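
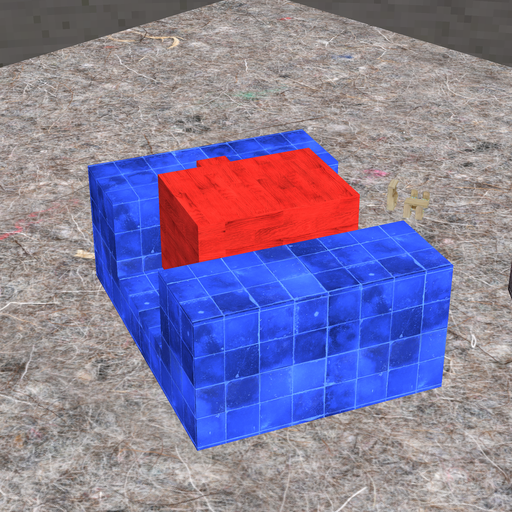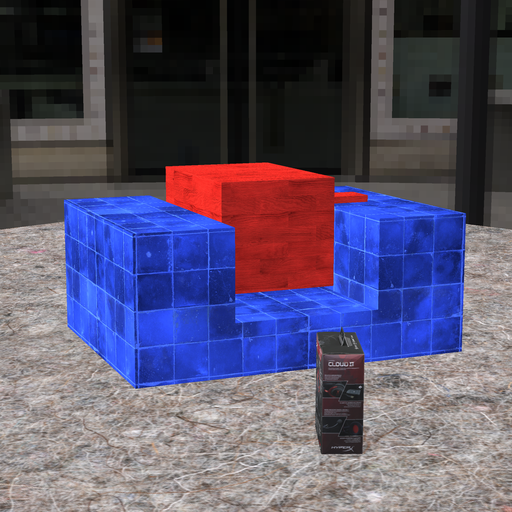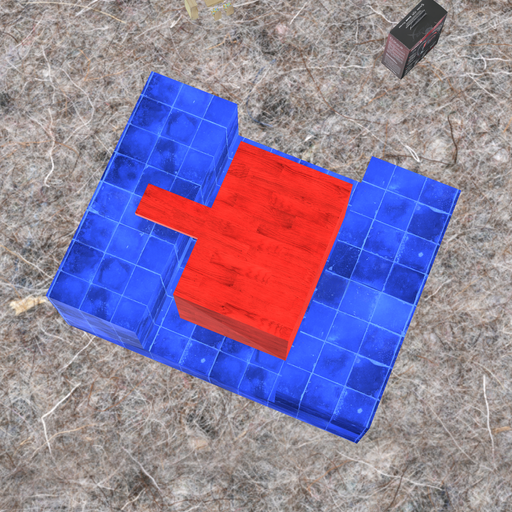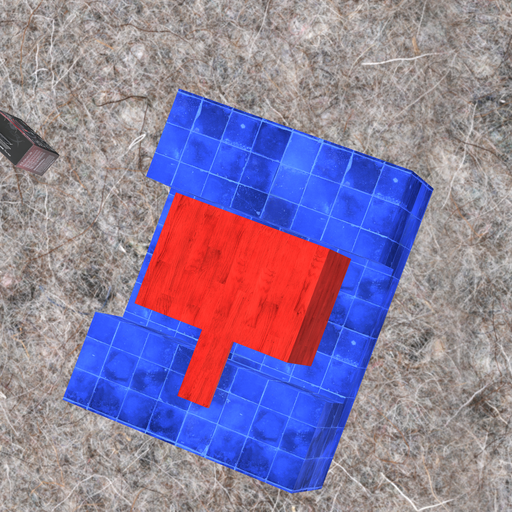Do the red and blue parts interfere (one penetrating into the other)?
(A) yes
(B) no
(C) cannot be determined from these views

(B) no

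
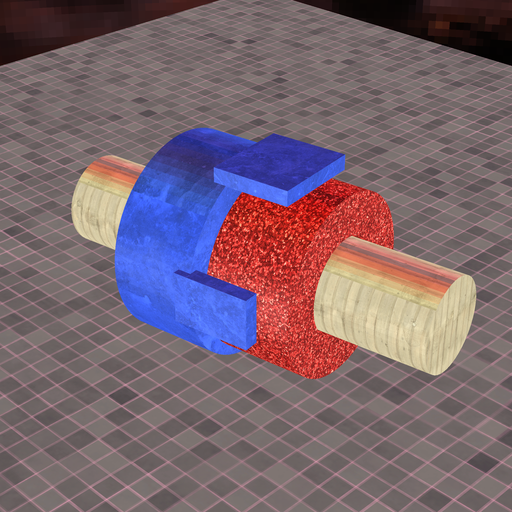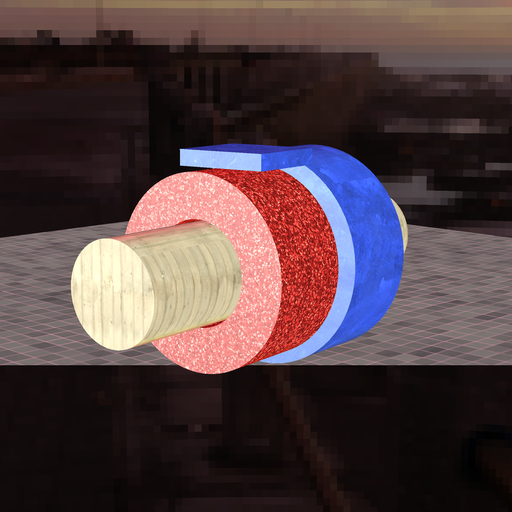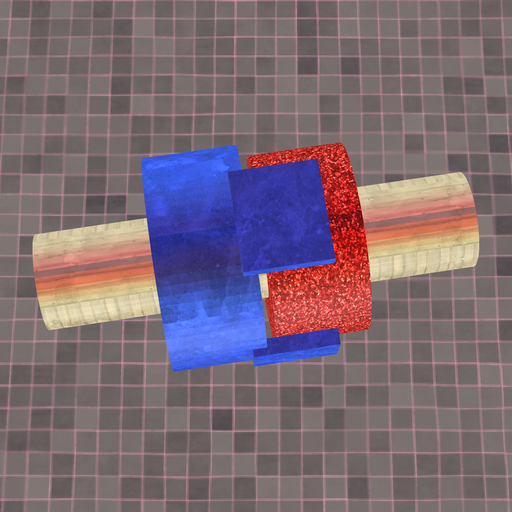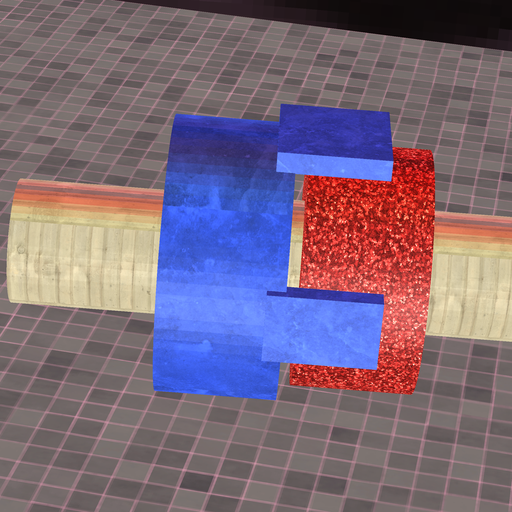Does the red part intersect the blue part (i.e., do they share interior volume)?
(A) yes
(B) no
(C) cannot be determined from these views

(B) no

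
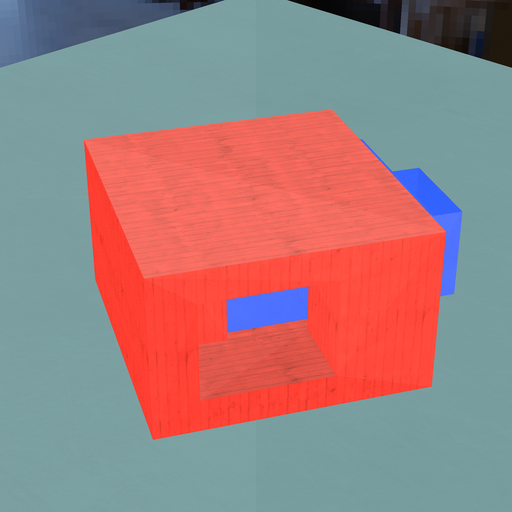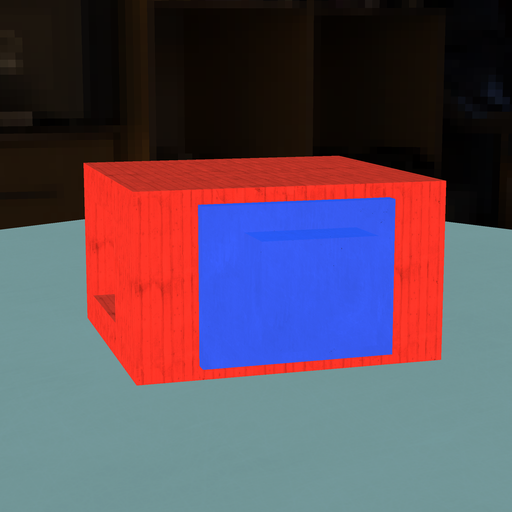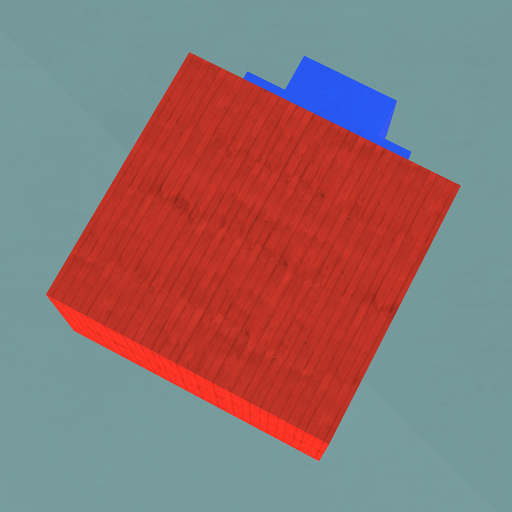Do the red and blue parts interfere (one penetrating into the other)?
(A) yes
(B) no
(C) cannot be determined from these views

(C) cannot be determined from these views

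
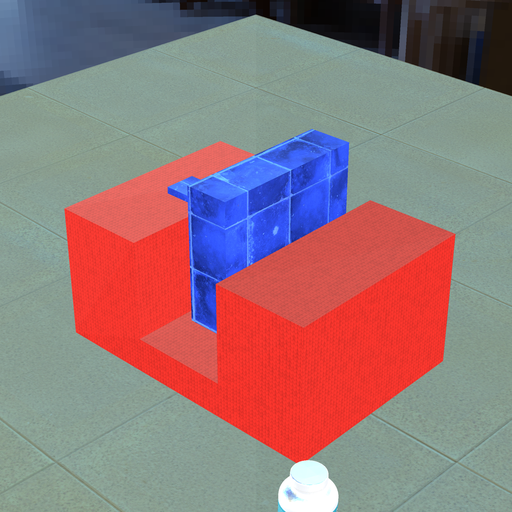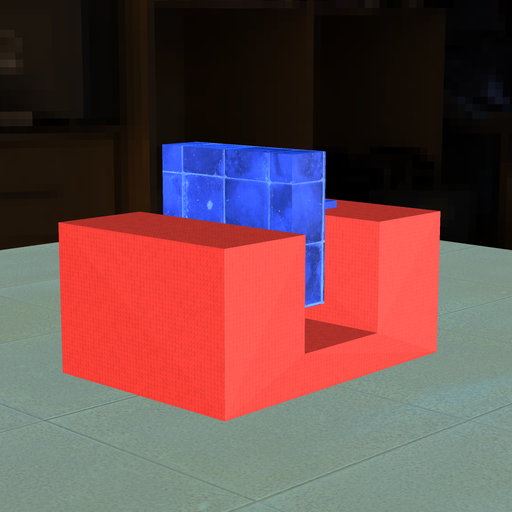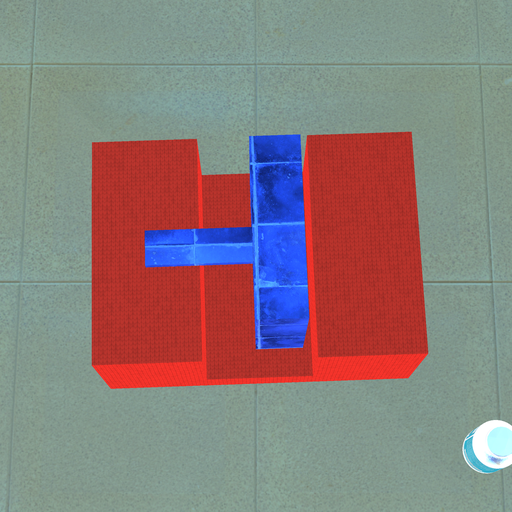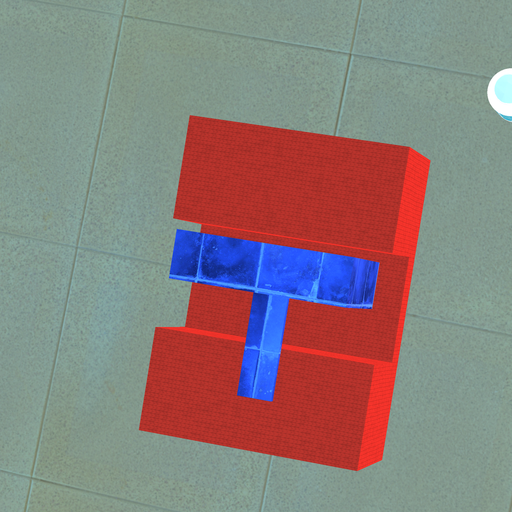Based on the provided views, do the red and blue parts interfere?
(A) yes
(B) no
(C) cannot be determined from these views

(B) no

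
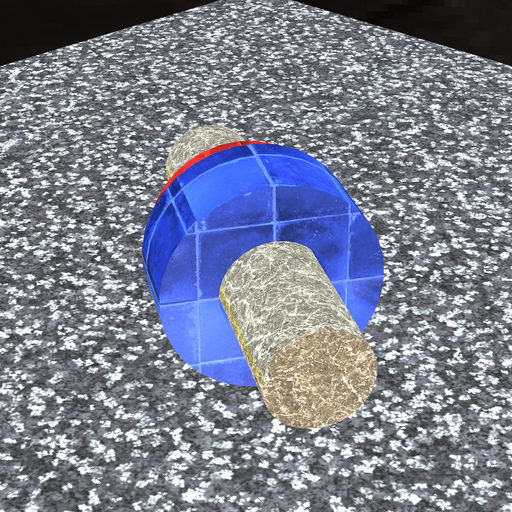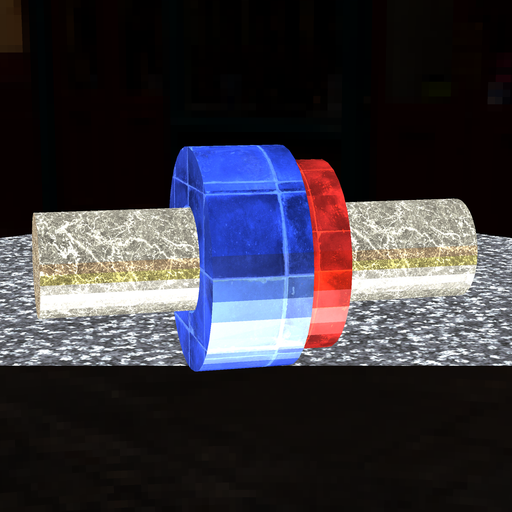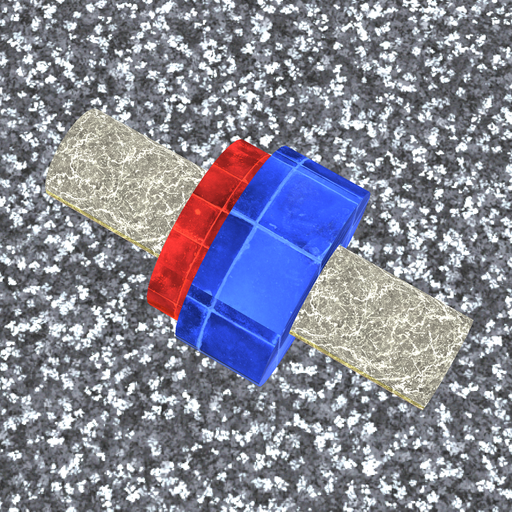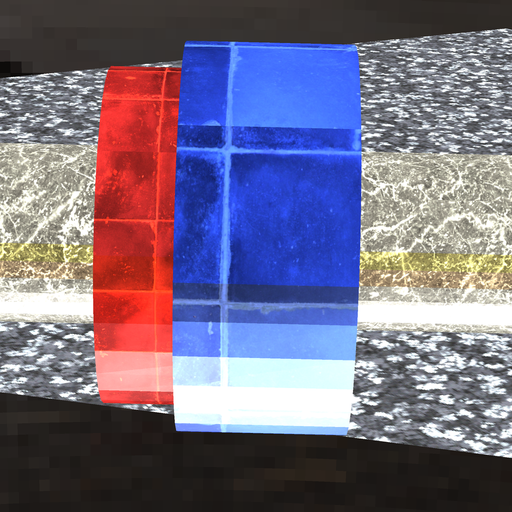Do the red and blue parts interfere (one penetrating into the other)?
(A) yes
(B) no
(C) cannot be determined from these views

(A) yes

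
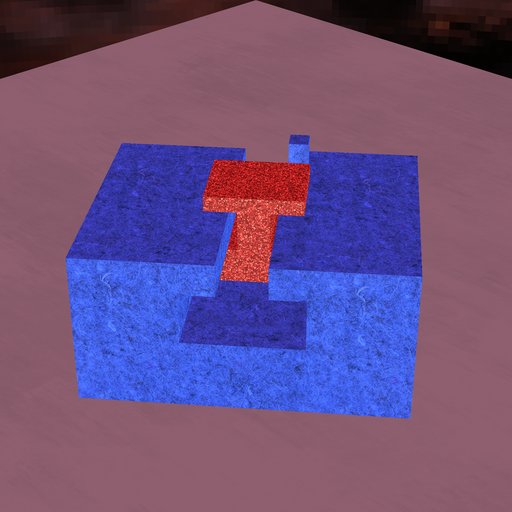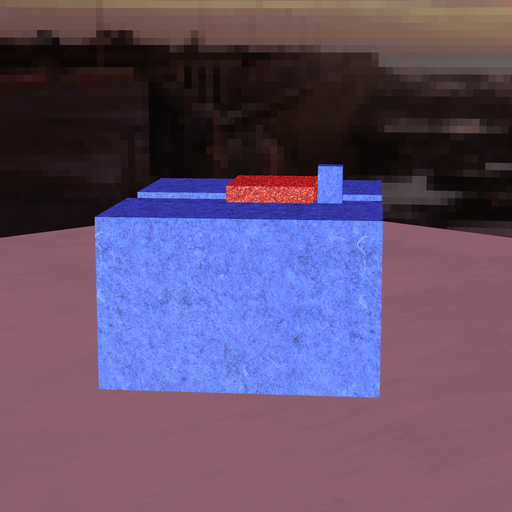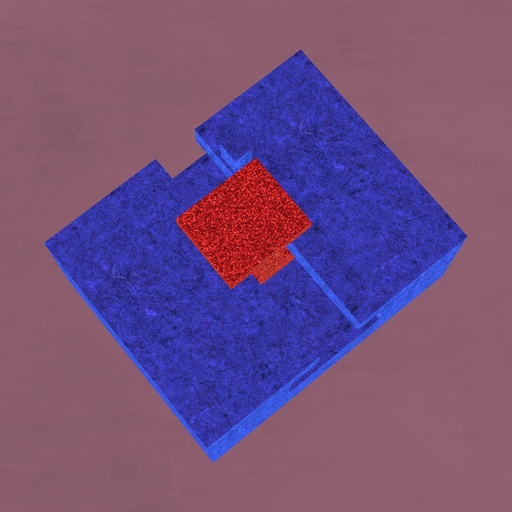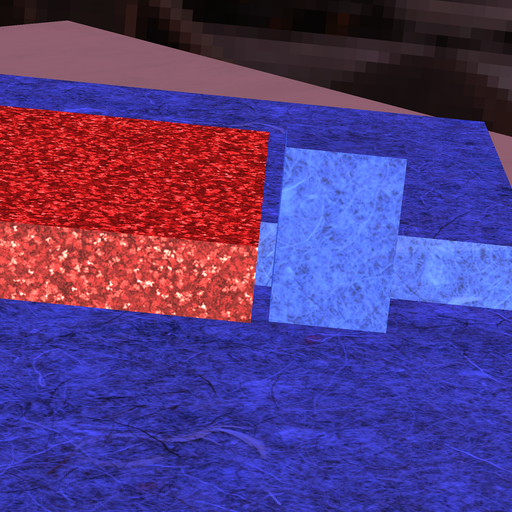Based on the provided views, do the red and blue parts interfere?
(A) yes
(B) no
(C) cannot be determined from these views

(B) no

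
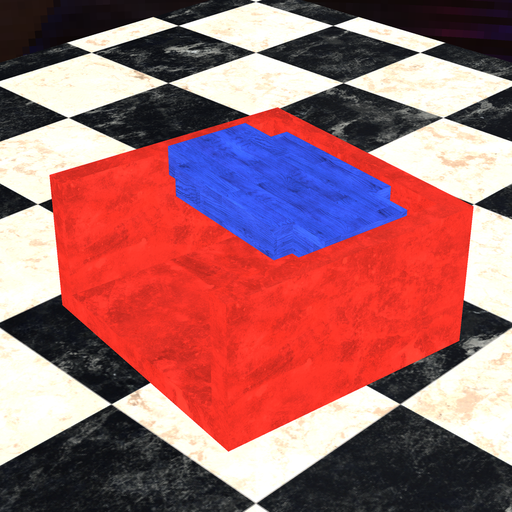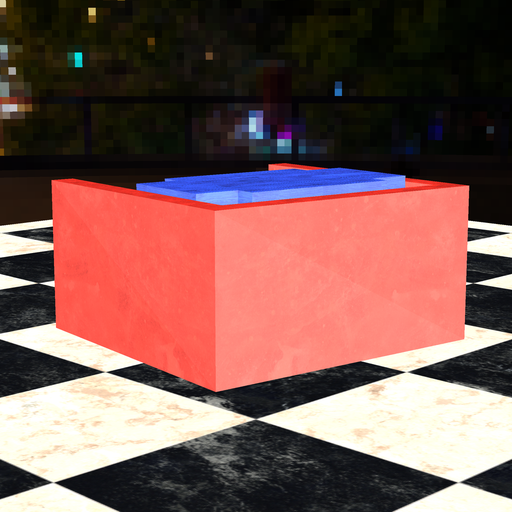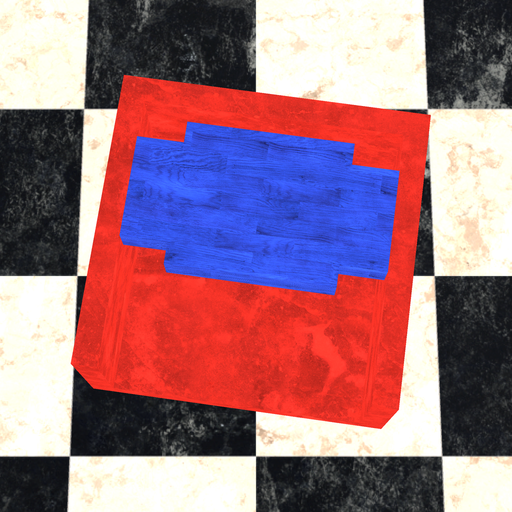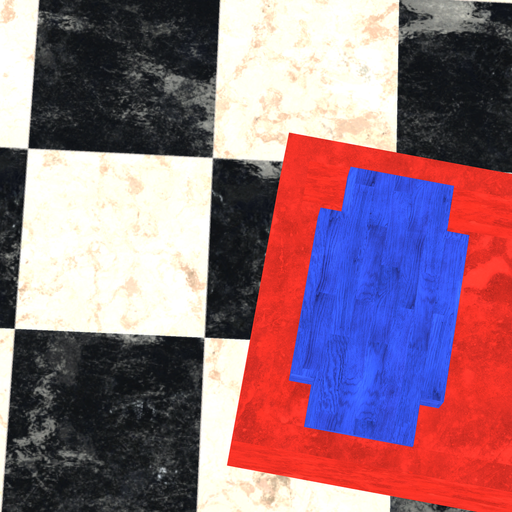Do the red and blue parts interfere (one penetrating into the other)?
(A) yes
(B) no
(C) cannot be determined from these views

(B) no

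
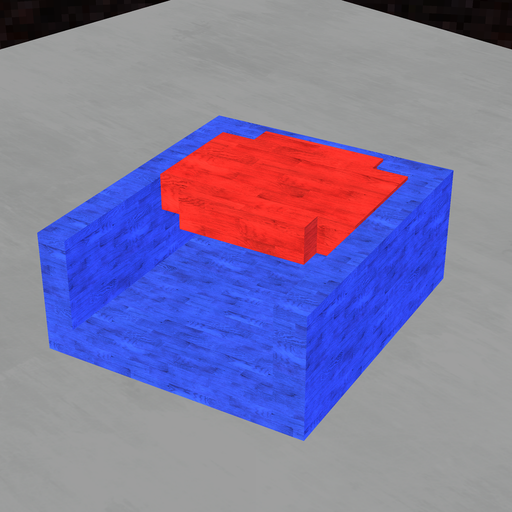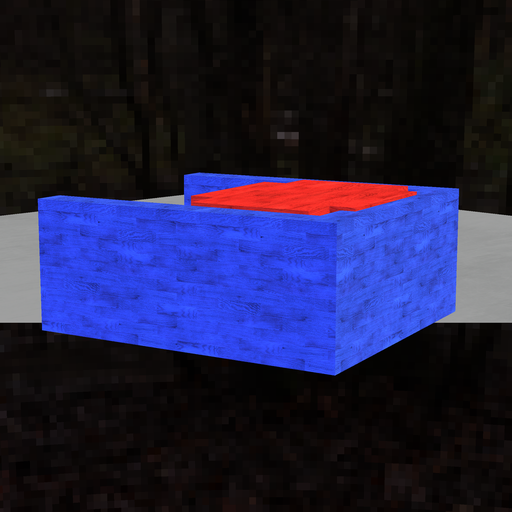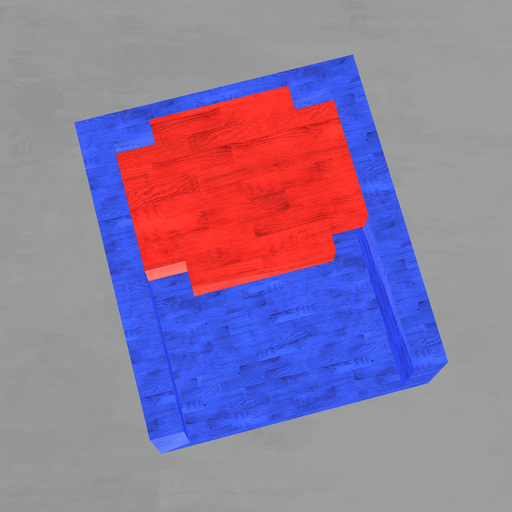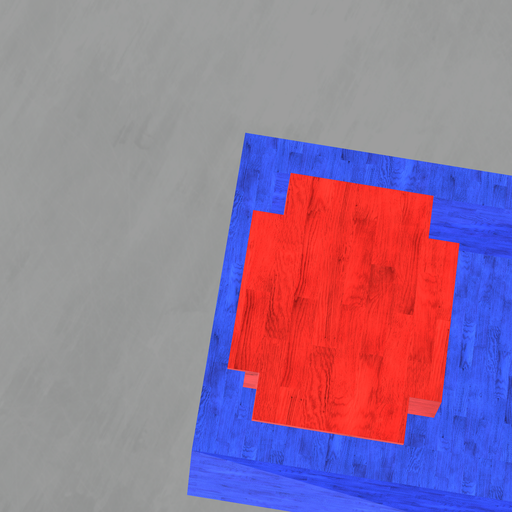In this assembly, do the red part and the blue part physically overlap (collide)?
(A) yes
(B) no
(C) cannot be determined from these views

(A) yes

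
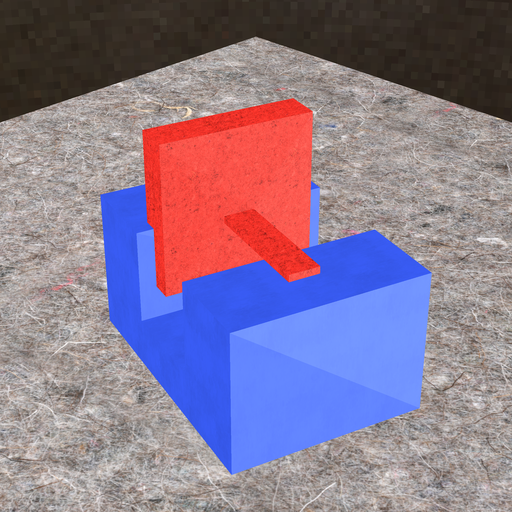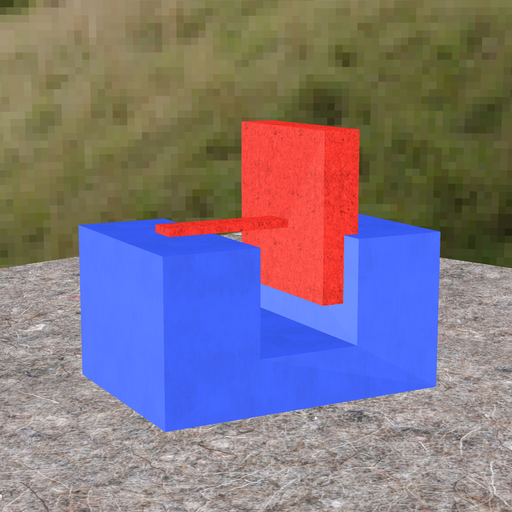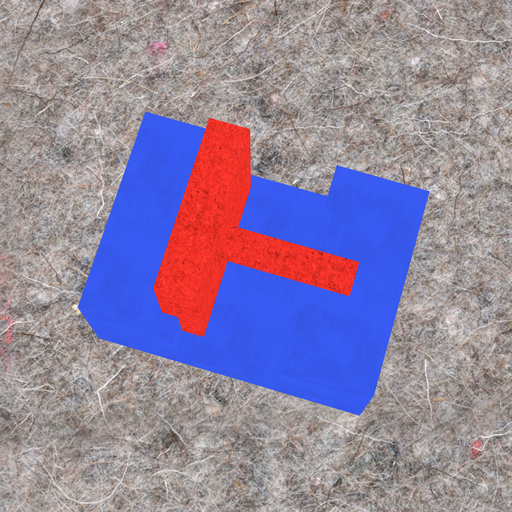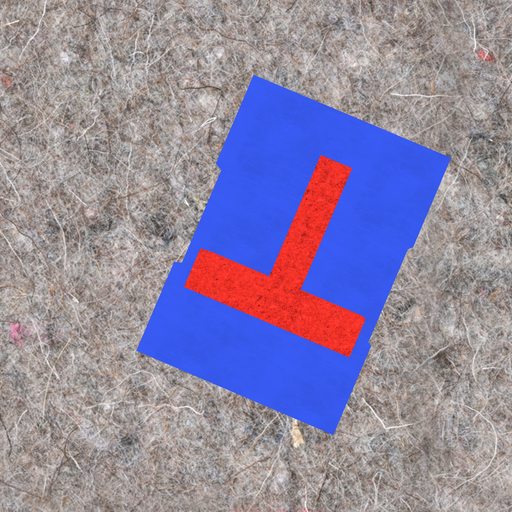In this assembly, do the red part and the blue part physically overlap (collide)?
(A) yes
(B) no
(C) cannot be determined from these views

(A) yes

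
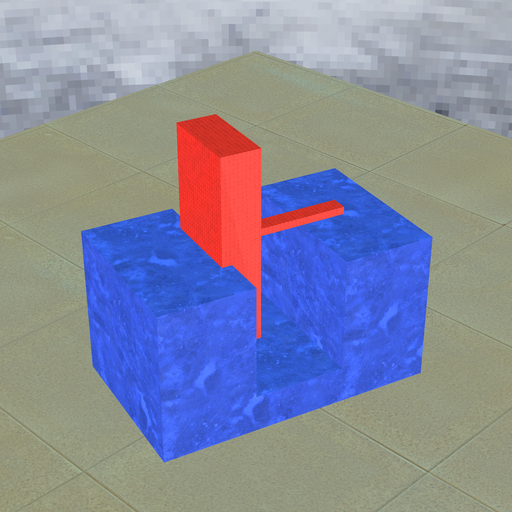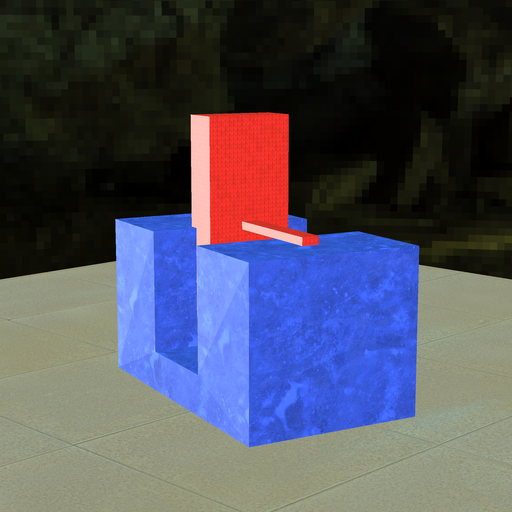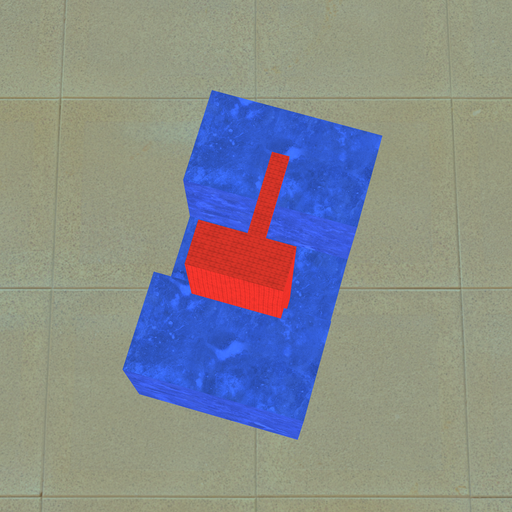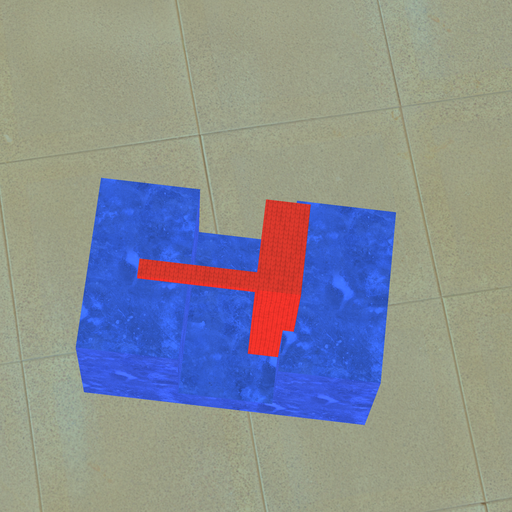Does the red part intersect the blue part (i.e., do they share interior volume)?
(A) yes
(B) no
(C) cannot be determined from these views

(A) yes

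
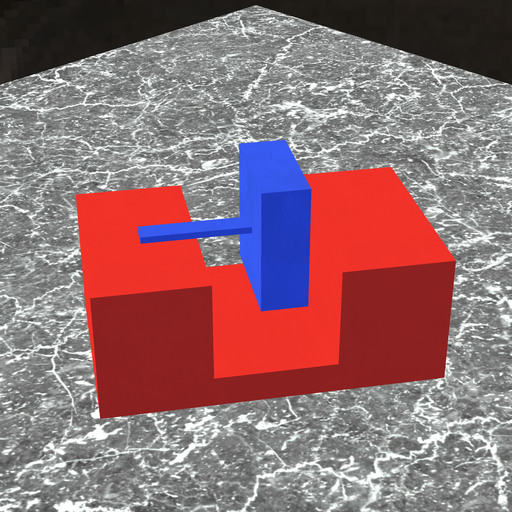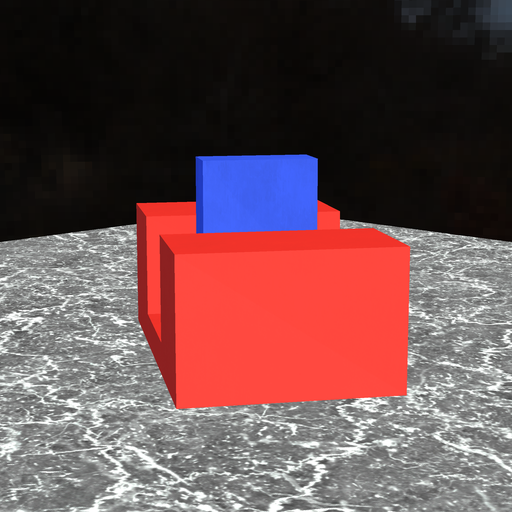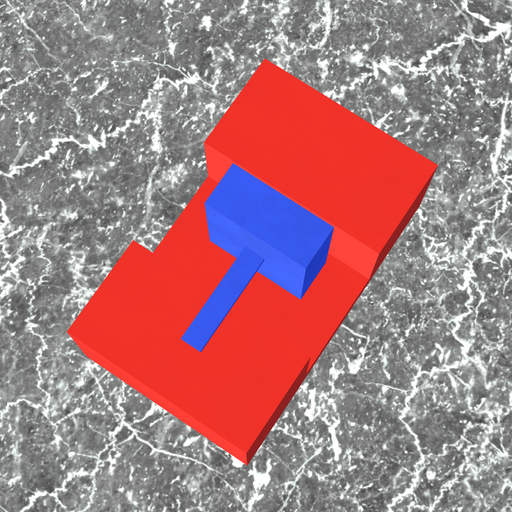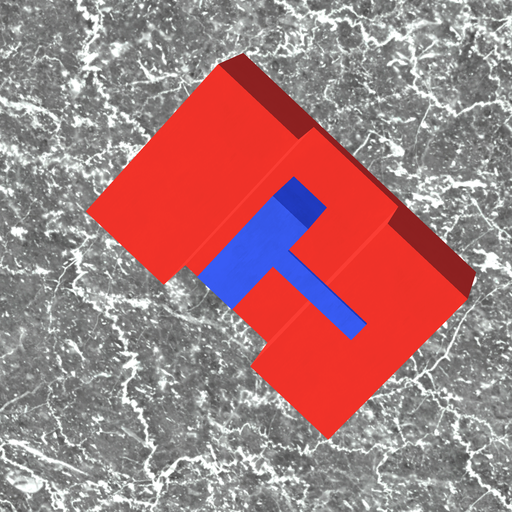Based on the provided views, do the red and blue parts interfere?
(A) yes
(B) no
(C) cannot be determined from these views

(B) no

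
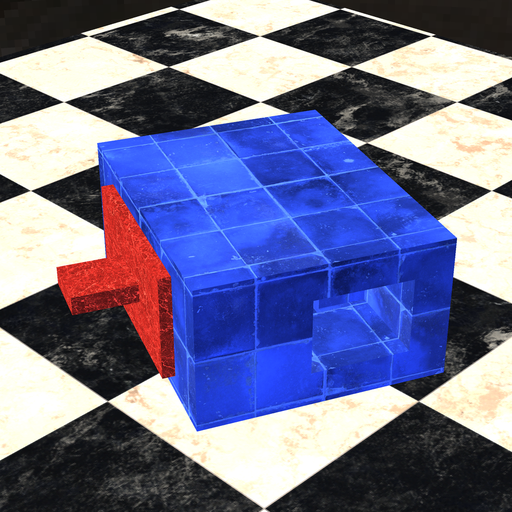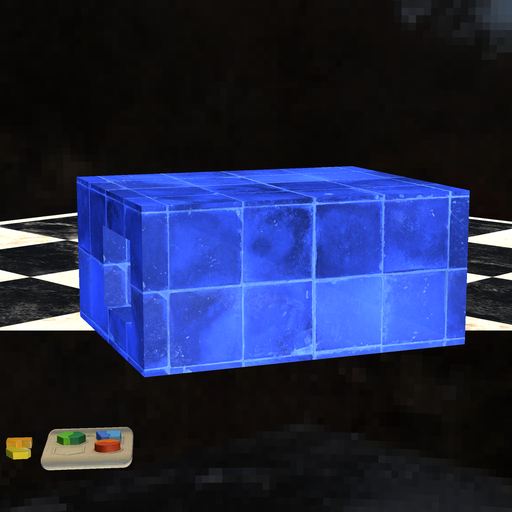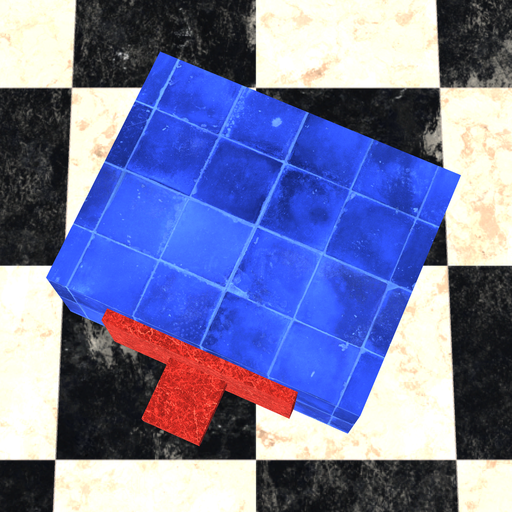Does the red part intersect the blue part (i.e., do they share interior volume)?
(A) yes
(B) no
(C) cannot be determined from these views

(C) cannot be determined from these views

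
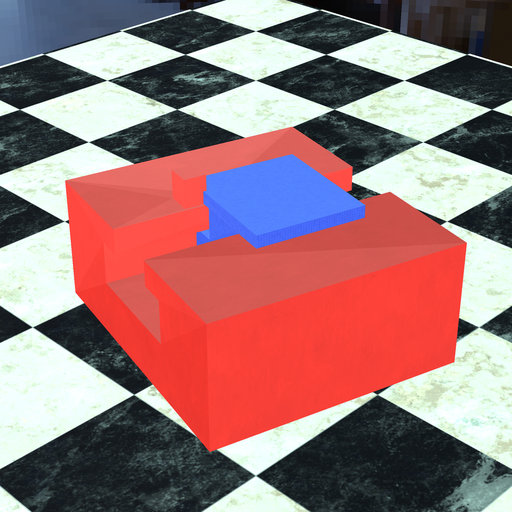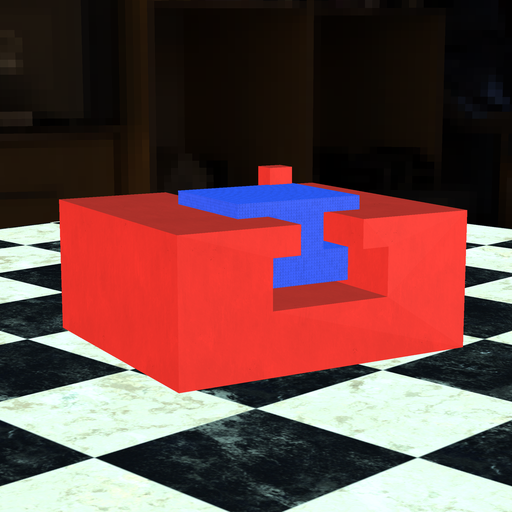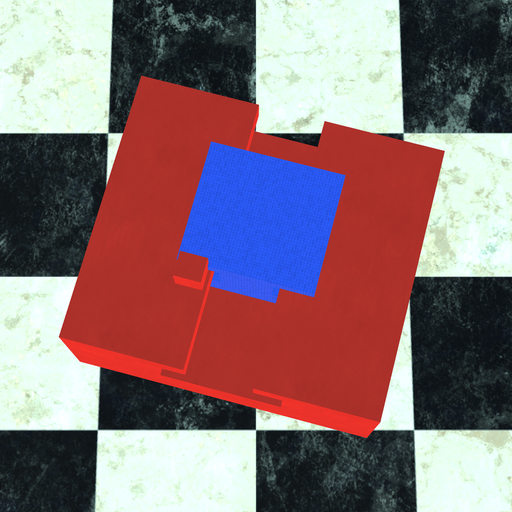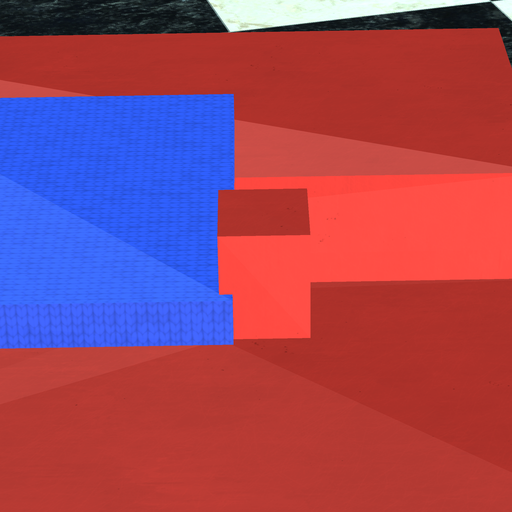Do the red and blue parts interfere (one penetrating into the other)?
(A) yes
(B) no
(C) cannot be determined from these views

(A) yes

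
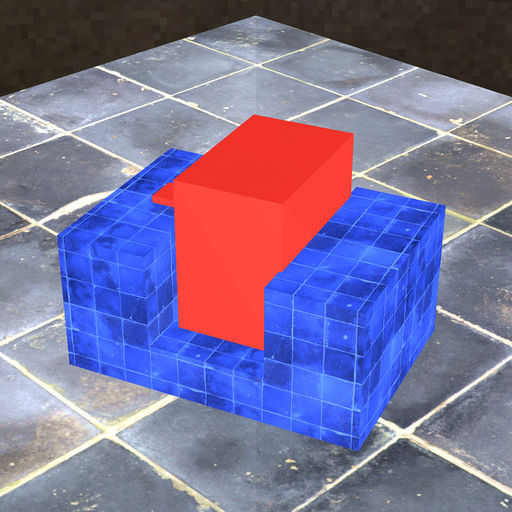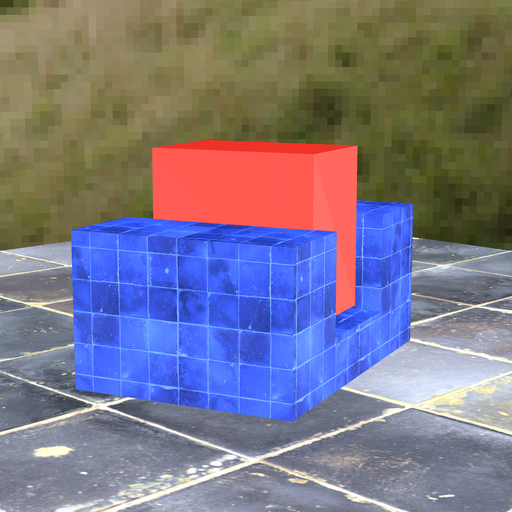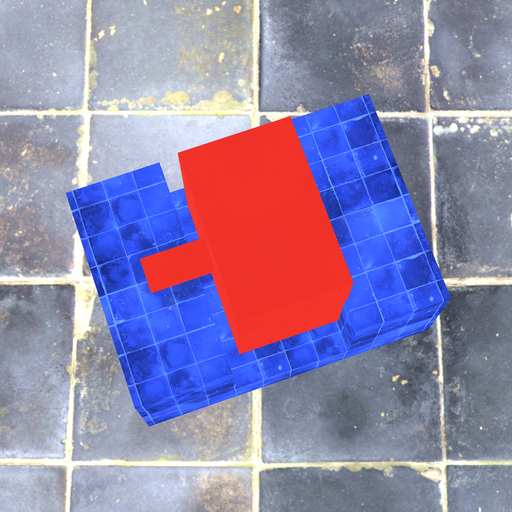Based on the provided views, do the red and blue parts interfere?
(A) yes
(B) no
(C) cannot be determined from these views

(C) cannot be determined from these views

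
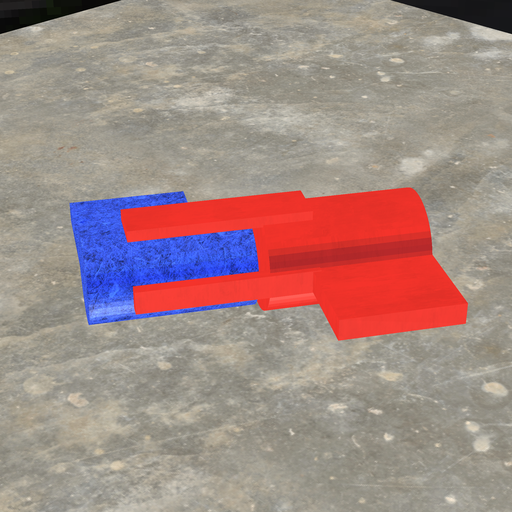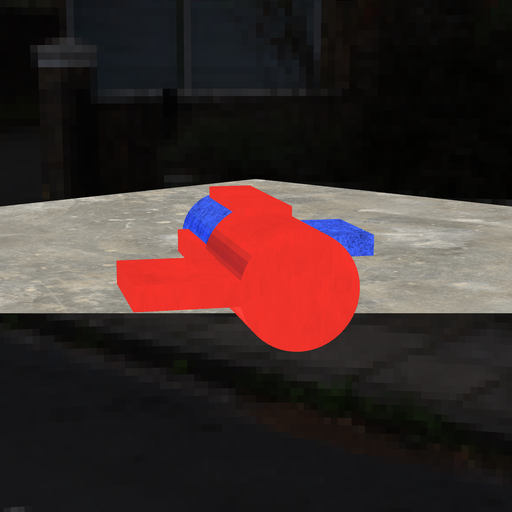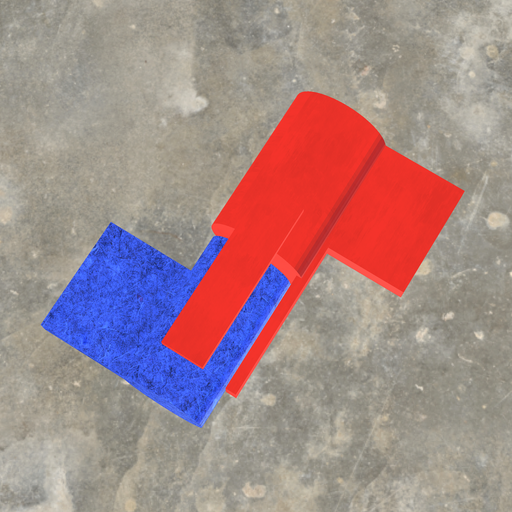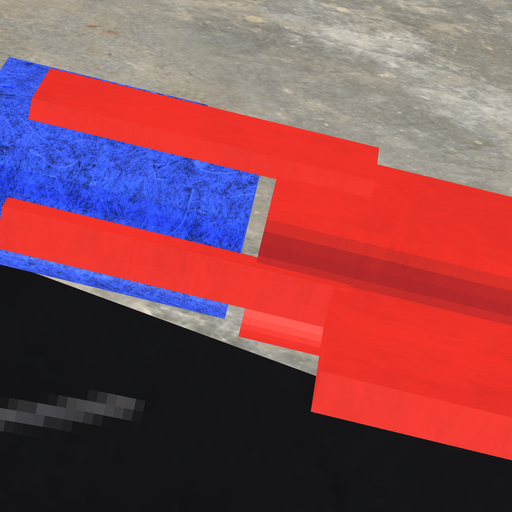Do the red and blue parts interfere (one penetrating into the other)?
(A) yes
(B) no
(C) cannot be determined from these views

(B) no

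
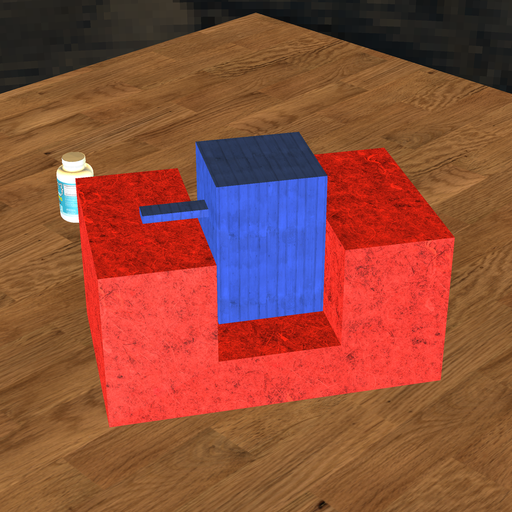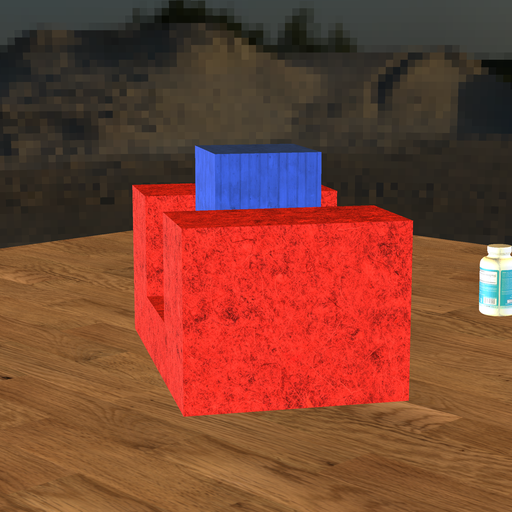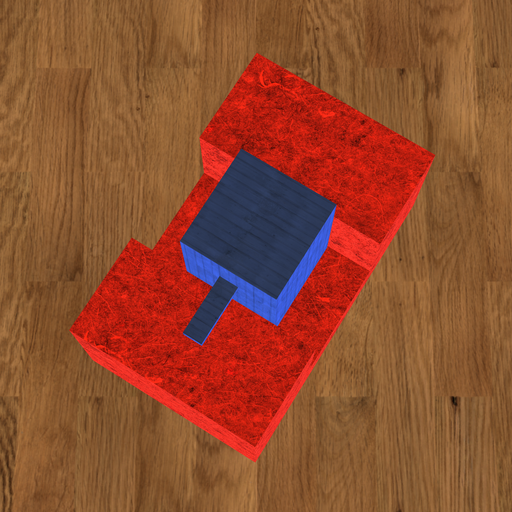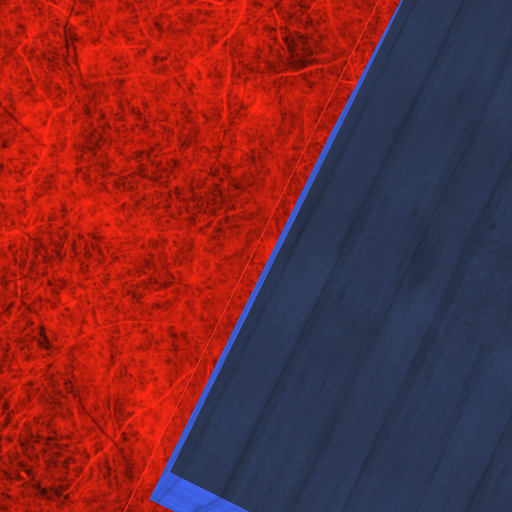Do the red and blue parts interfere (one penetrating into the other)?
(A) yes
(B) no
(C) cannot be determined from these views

(B) no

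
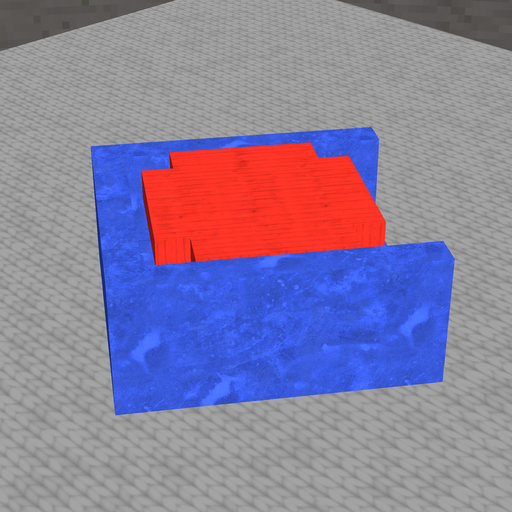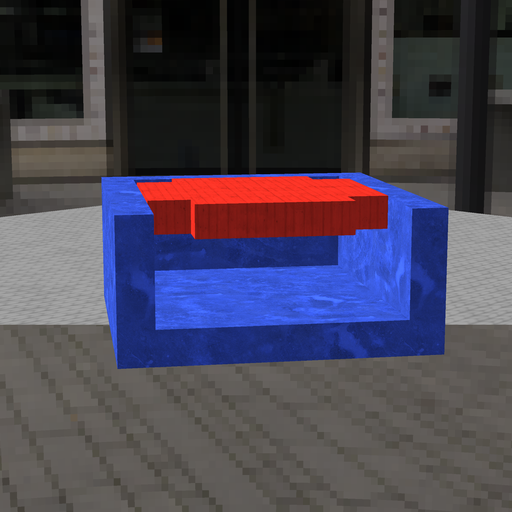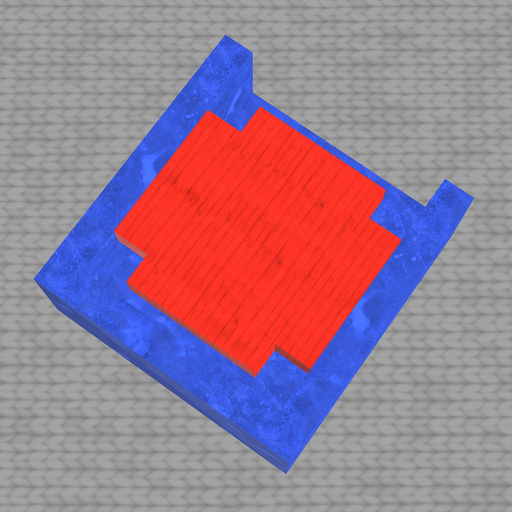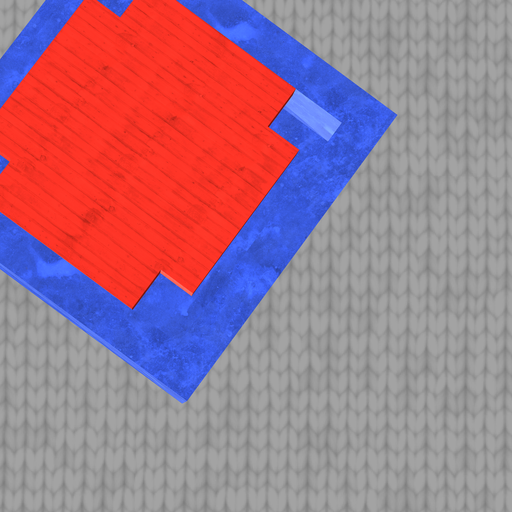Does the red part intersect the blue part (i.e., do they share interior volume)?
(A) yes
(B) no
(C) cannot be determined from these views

(B) no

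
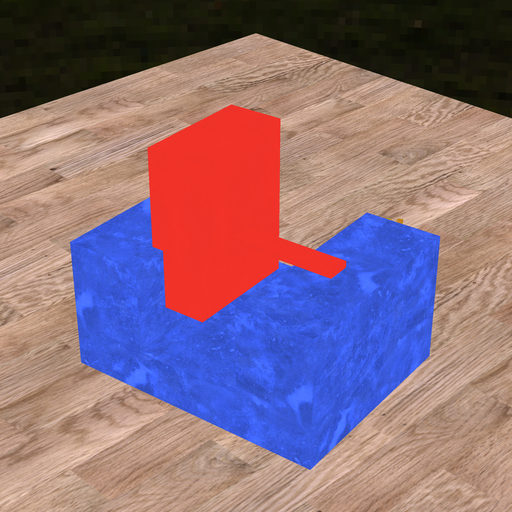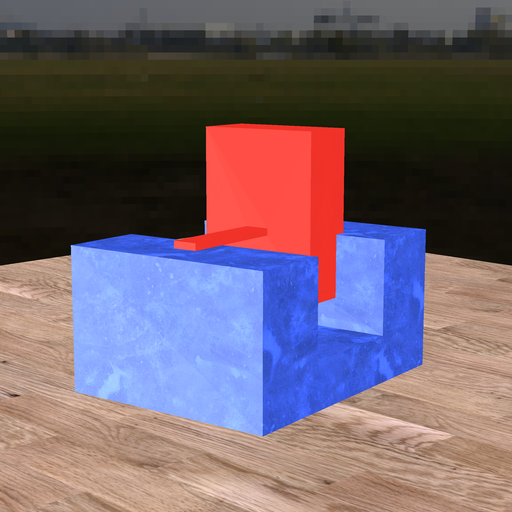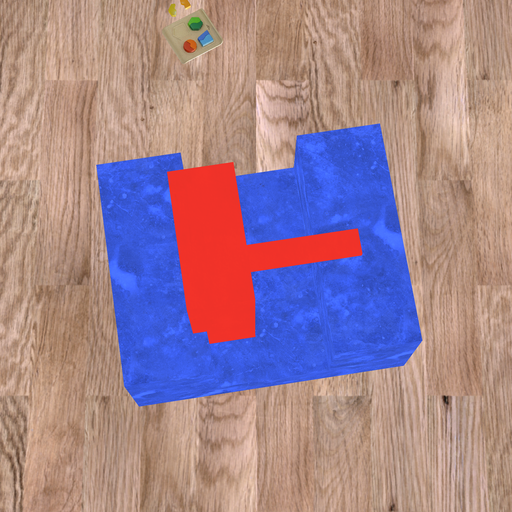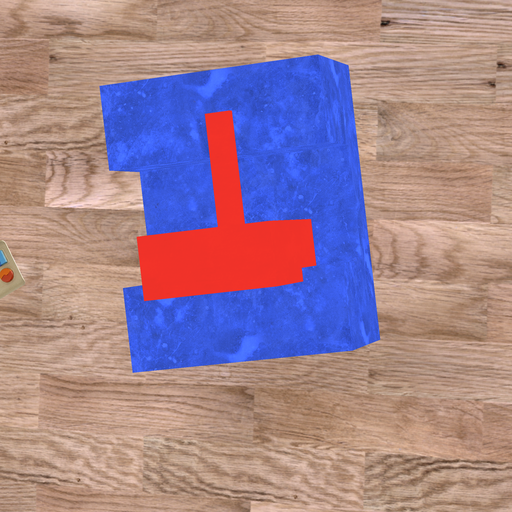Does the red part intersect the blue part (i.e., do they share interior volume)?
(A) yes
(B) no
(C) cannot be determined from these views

(A) yes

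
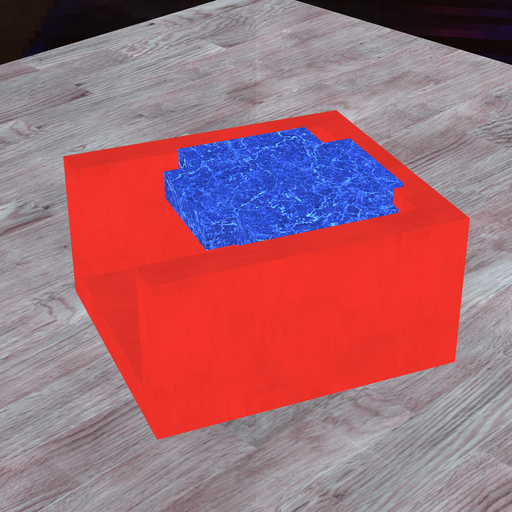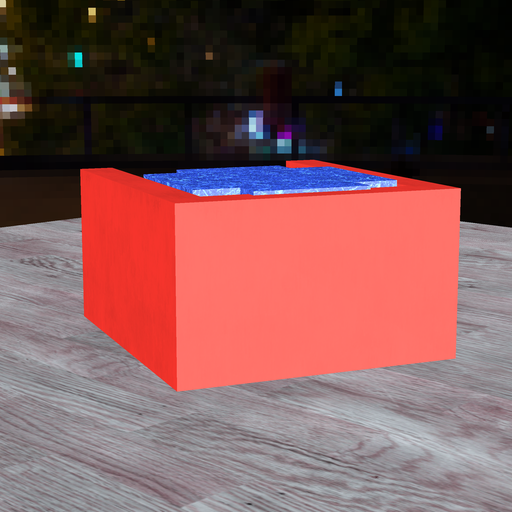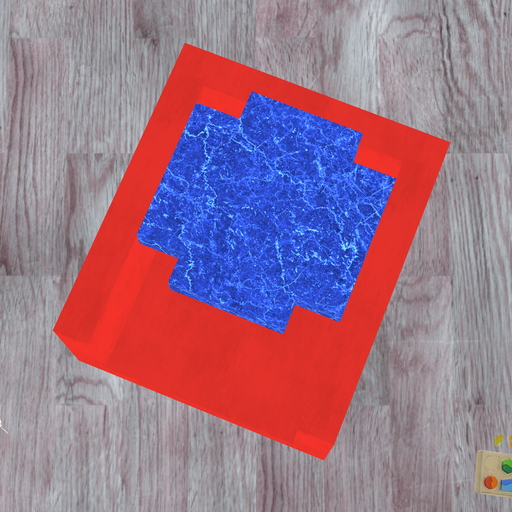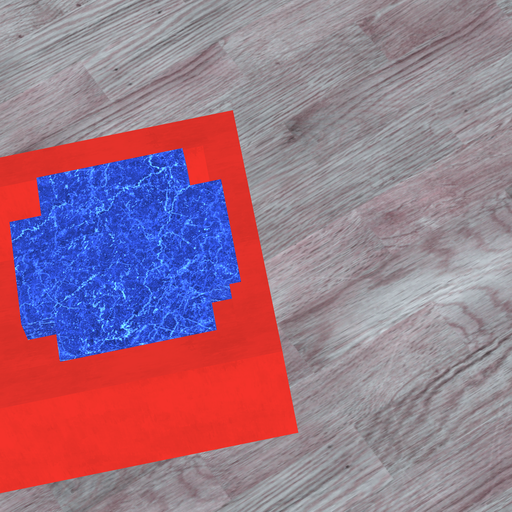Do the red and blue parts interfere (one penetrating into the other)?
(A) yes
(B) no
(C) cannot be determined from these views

(A) yes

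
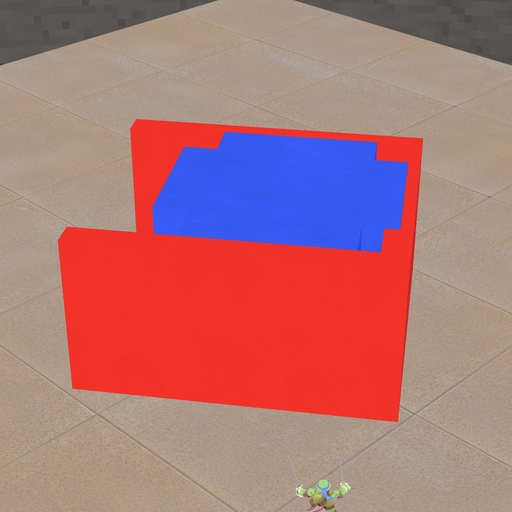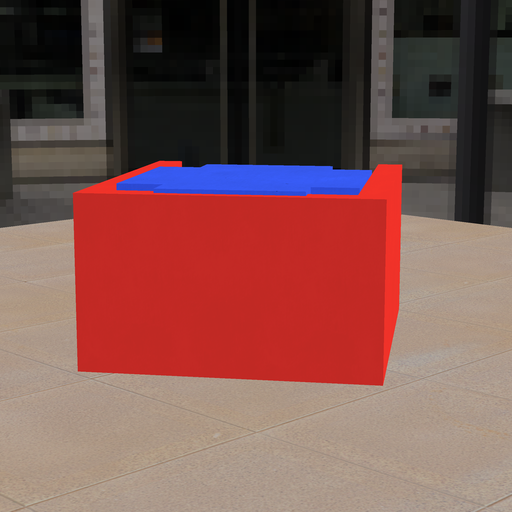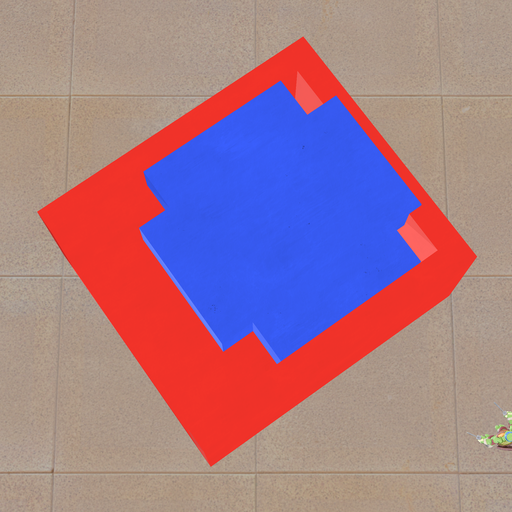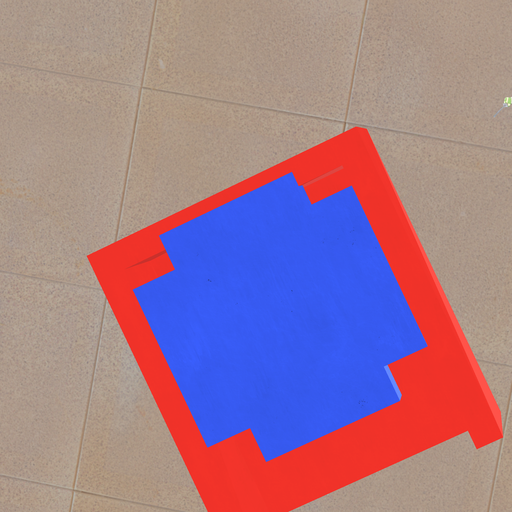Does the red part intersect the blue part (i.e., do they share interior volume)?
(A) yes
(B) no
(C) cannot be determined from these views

(A) yes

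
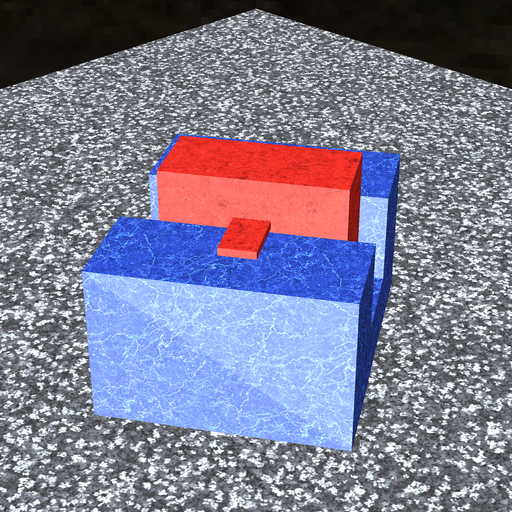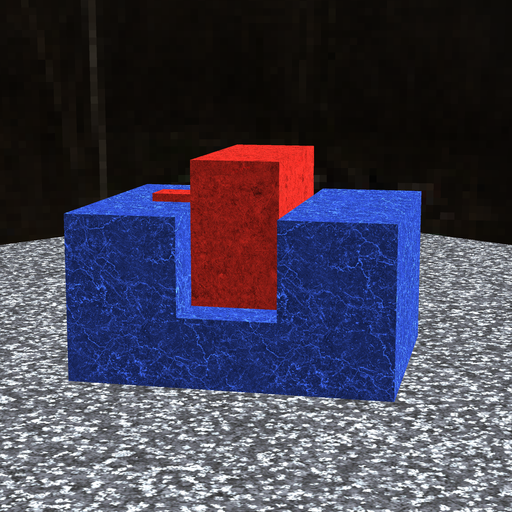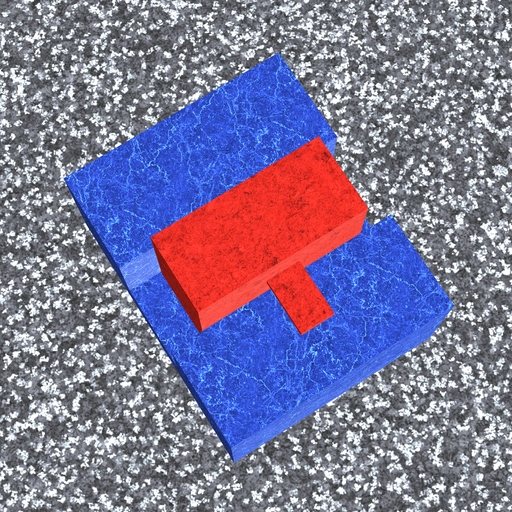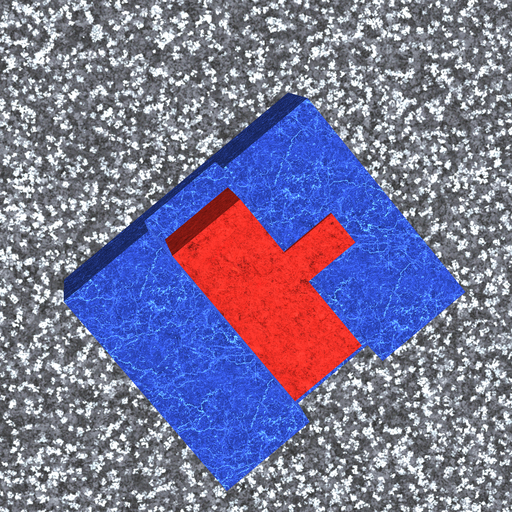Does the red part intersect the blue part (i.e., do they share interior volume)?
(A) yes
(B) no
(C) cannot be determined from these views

(B) no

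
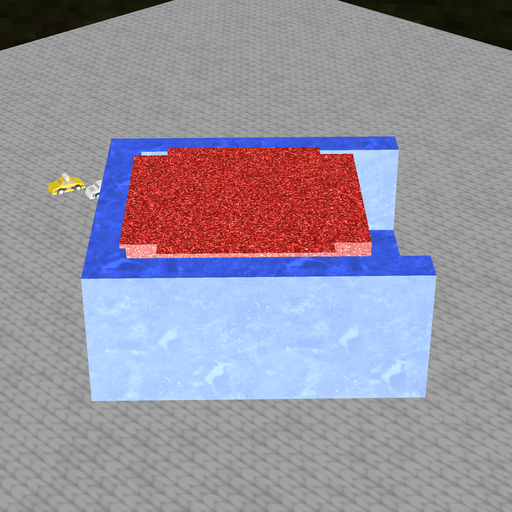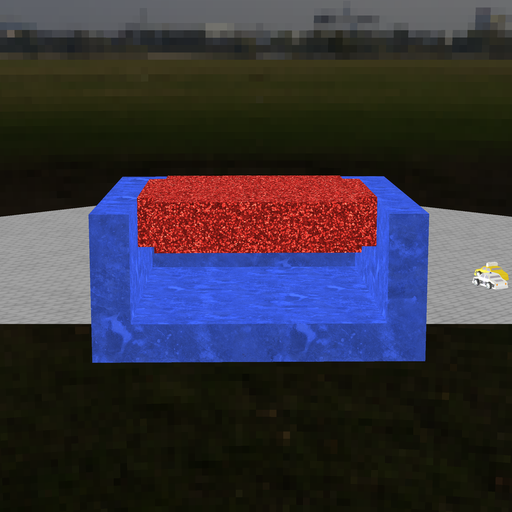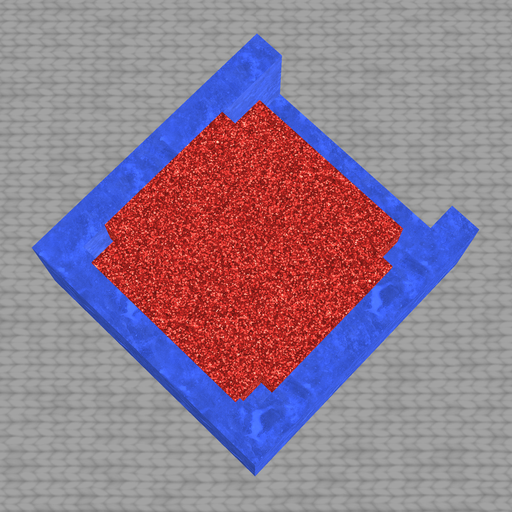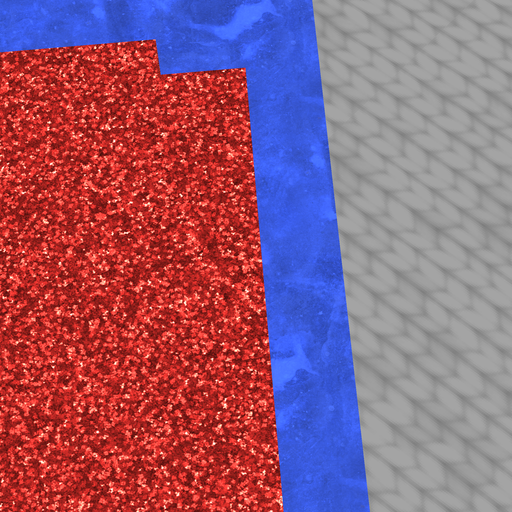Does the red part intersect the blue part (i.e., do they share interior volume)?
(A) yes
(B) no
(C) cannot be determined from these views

(A) yes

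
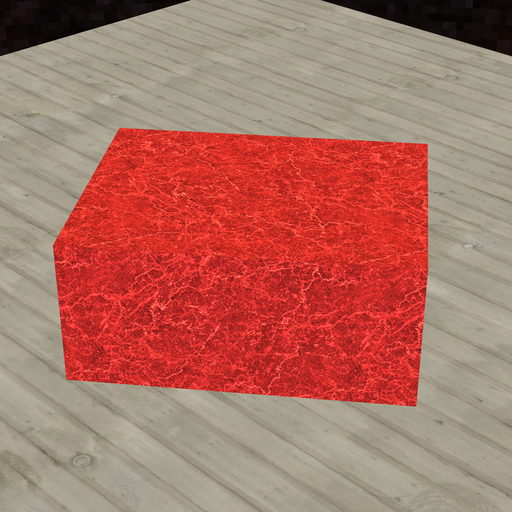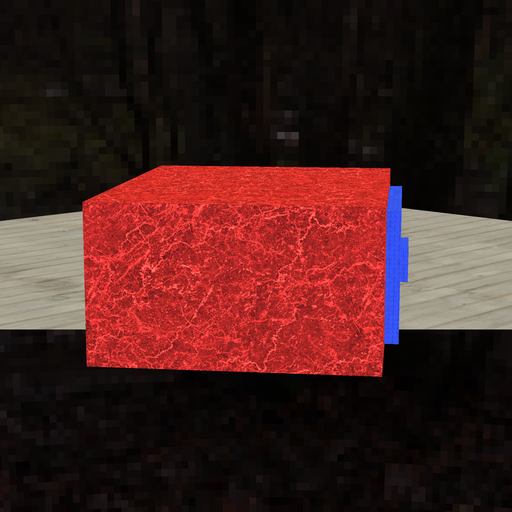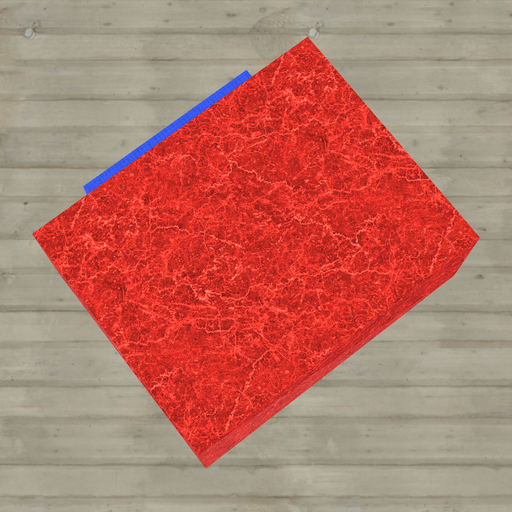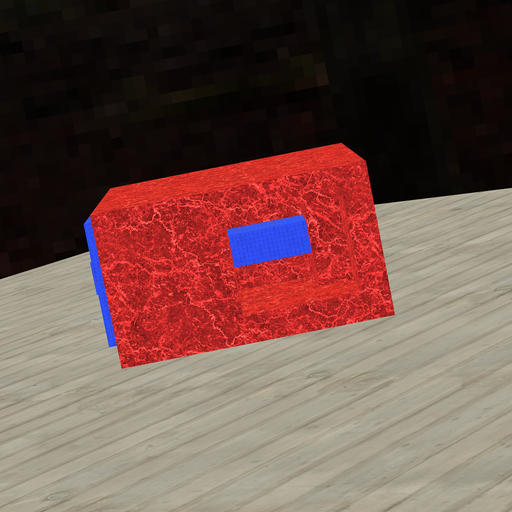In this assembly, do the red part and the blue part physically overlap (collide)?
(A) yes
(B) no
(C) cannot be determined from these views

(A) yes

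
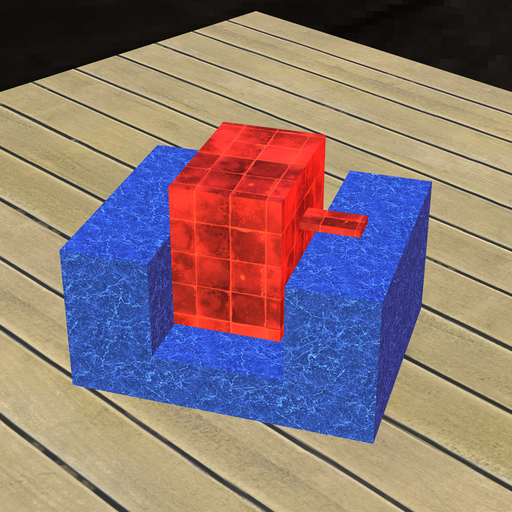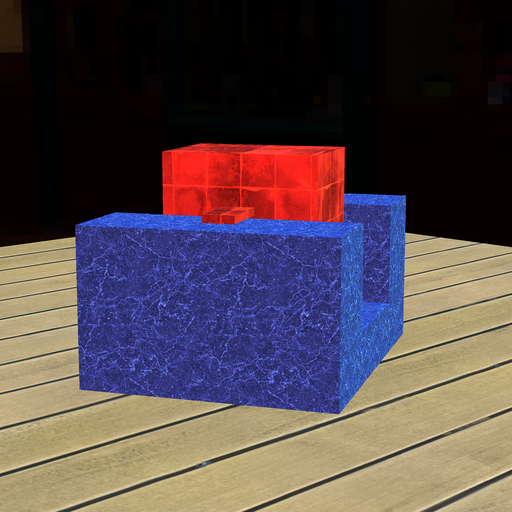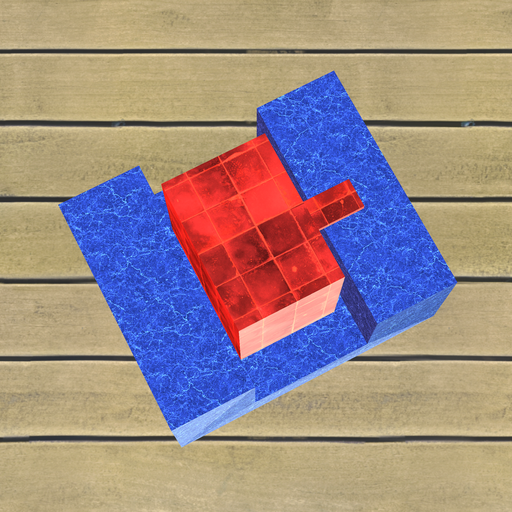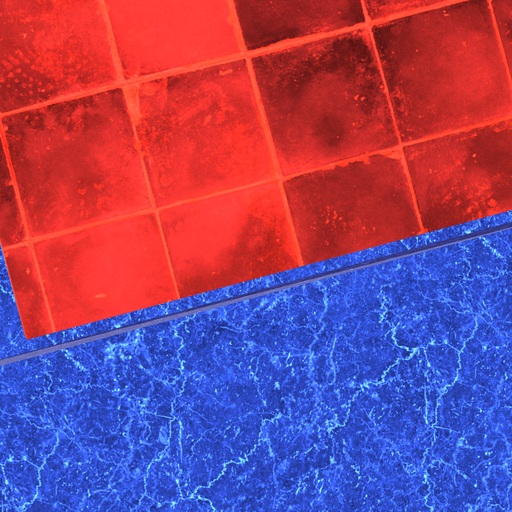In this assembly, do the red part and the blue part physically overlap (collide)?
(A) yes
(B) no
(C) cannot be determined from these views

(B) no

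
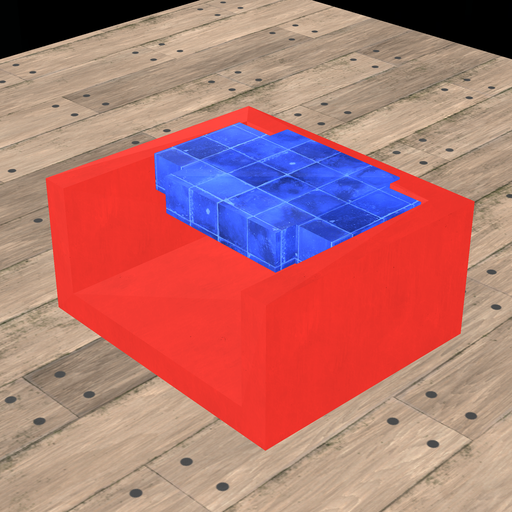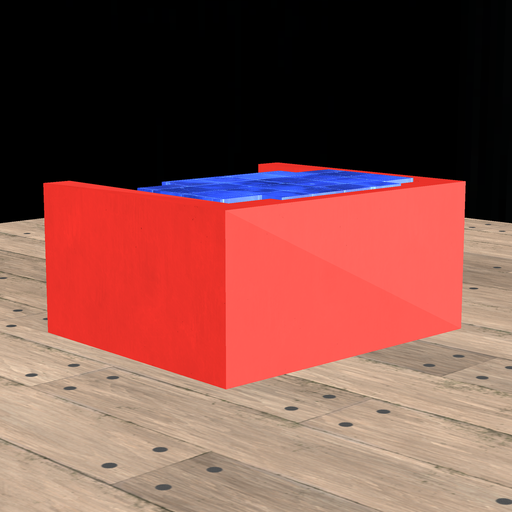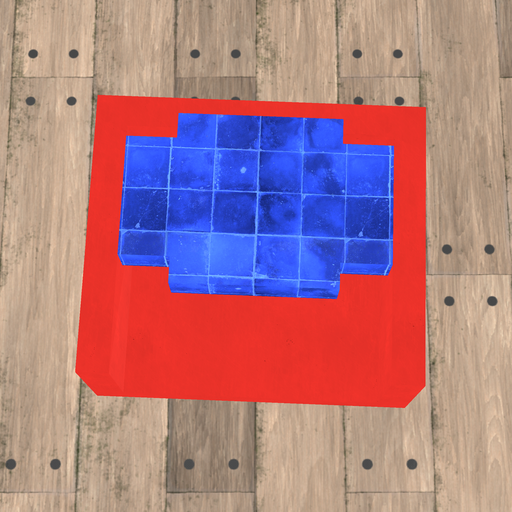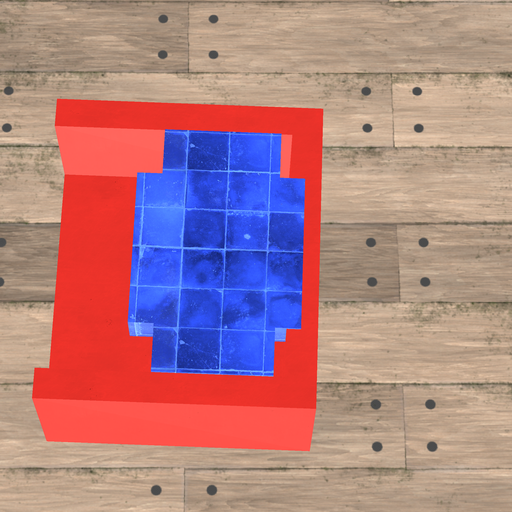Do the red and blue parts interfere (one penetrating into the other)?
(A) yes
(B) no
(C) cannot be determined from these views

(A) yes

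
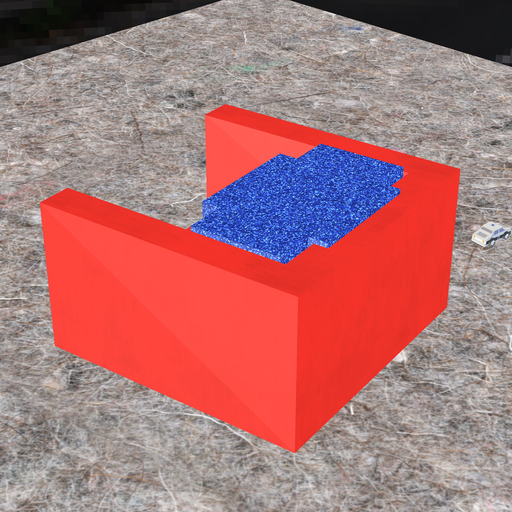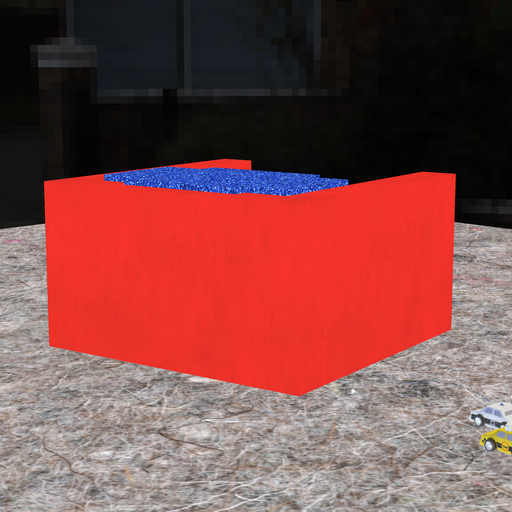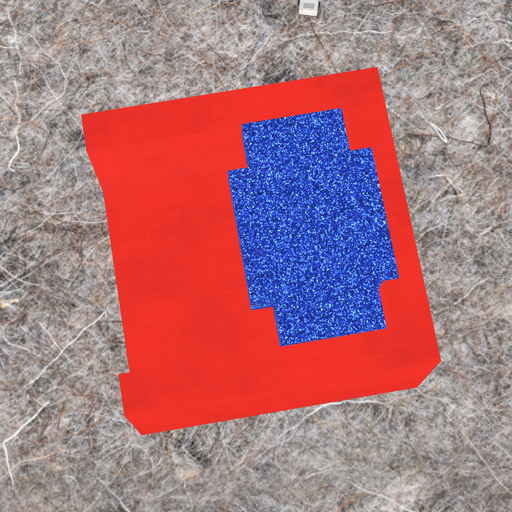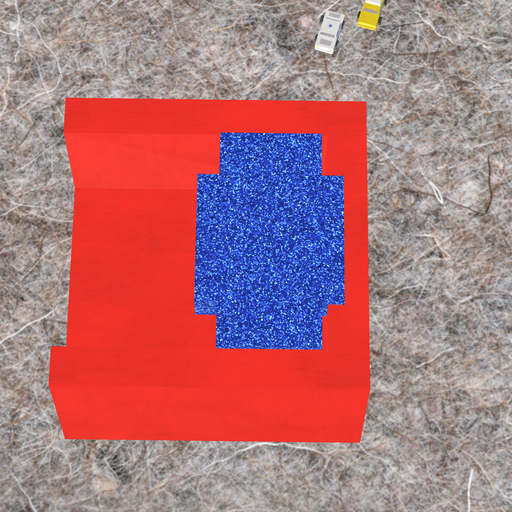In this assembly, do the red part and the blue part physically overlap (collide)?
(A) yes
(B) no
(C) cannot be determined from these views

(A) yes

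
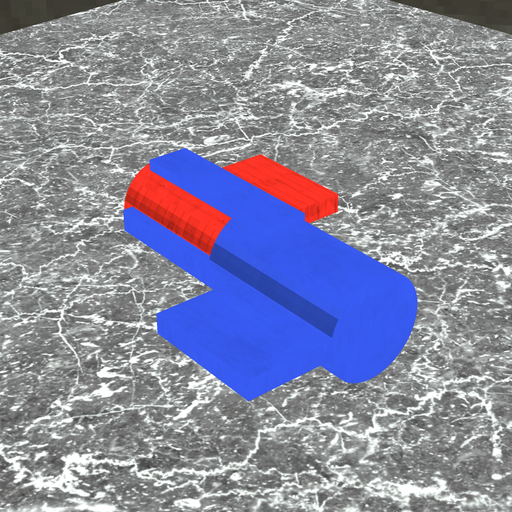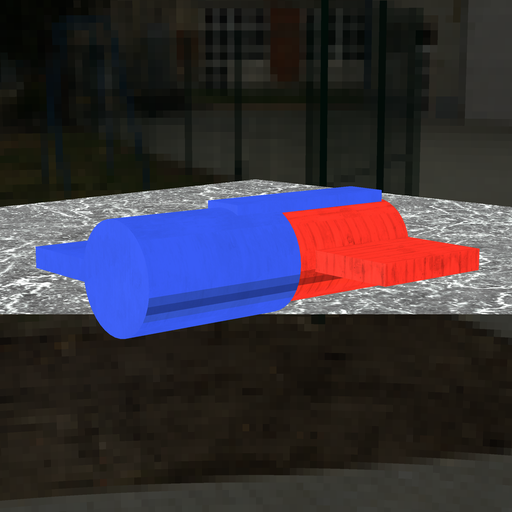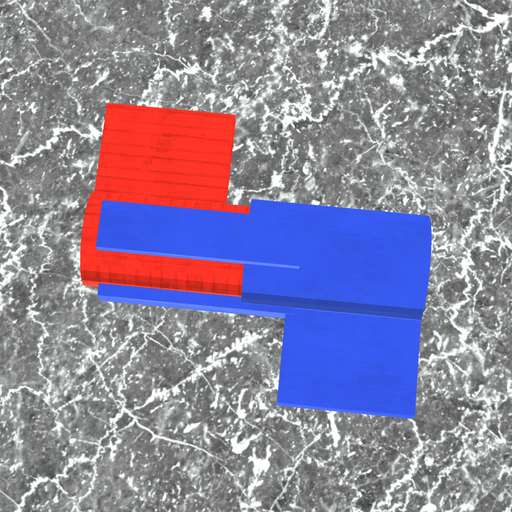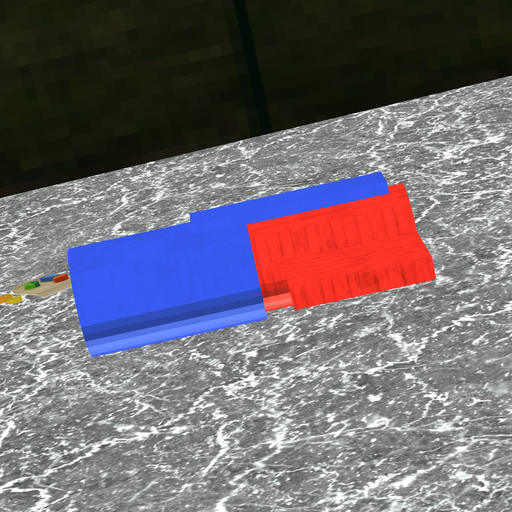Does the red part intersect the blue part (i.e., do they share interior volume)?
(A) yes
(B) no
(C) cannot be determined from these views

(A) yes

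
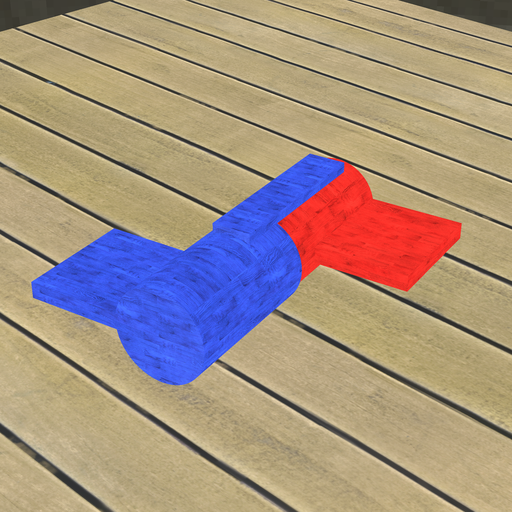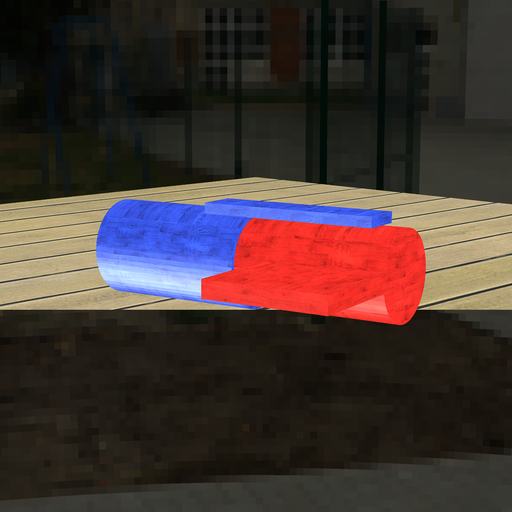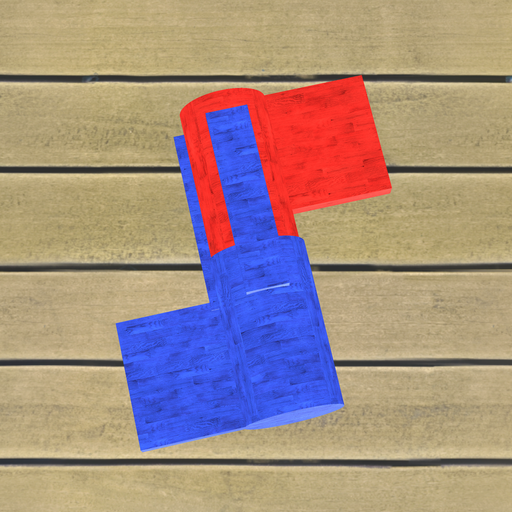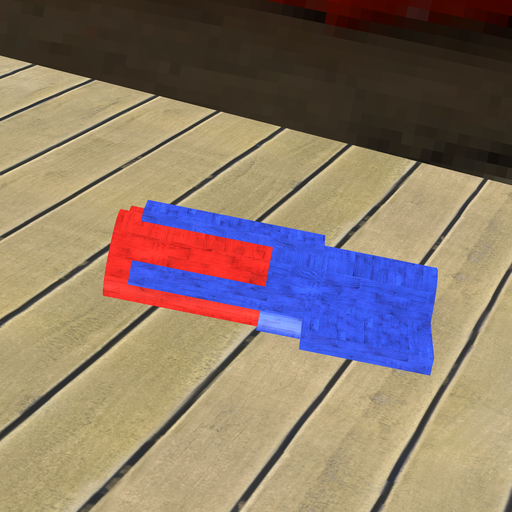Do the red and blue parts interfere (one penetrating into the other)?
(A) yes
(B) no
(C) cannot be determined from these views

(A) yes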